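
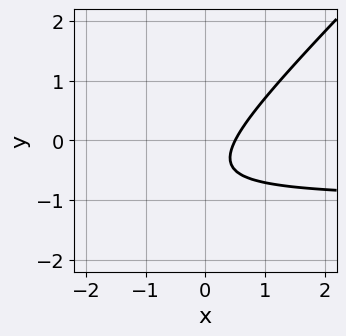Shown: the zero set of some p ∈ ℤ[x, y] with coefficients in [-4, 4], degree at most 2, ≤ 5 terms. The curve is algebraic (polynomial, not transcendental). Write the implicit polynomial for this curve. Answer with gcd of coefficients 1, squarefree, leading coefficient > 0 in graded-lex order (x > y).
(a) Degree: no degree-1 curve has this shape, so deg p = 2.
(b) From the axis intercepts and sections: it misses every integer gridline on the y-axis.
(c) Putting this together gives p.

2*x*y - 2*y^2 + 2*x - 2*y - 1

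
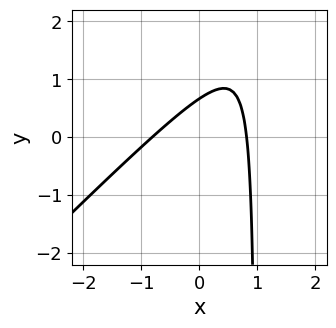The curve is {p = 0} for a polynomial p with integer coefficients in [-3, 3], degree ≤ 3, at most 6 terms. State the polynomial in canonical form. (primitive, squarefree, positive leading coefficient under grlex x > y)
First, degree: no degree-1 curve has this shape, so deg p = 2.
Finally, putting this together gives p.

3*x^2 - 3*x*y + 3*y - 2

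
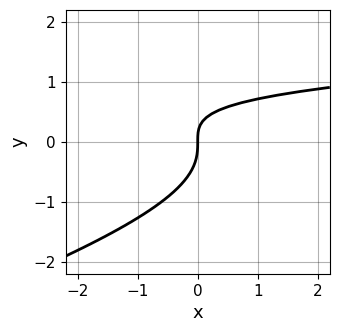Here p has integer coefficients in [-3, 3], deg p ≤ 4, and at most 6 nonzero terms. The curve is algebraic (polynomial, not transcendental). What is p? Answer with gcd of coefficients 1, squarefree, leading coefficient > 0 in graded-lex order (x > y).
x*y^2 - 3*y^3 - 2*x*y + 2*x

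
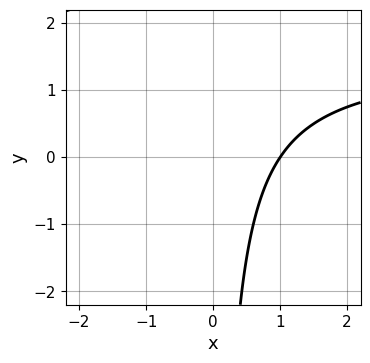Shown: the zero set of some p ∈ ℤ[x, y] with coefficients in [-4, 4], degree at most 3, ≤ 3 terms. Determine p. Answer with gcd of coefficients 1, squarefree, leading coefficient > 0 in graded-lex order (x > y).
The degree is 2 — no degree-1 curve has this shape.
Observable constraints: it crosses the x-axis at the gridline x = 1; the curve avoids every integer y-axis point in the box.
Together with the visible shape, these determine p as stated.

2*x*y - 3*x + 3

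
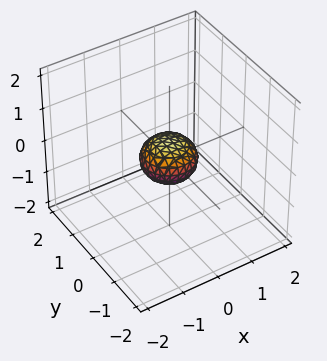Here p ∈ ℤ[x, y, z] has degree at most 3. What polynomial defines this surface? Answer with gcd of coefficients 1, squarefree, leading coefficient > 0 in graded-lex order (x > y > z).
First, the degree is 2 — bounded and convex; a quadric.
Then, symmetries: the z ↦ −z reflection is a symmetry, so z appears only in even powers; the surface is invariant under rotation about z: p = q(x² + y², z).
Next, from the axis intercepts and sections: a circular section at z = 0 has radius between 0 and 1.
Finally, together with the visible shape, these determine p as stated.

2*x^2 + 2*y^2 + 3*z^2 - 1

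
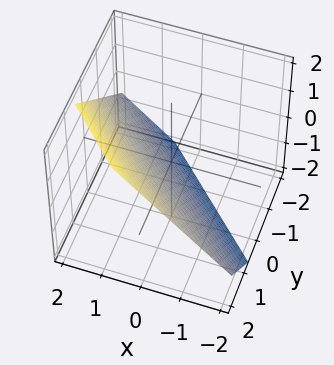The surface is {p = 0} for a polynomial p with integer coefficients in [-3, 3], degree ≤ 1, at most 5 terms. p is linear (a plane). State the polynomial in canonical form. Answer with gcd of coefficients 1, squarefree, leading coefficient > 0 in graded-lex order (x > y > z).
3*x + 3*y - 3*z - 2

1. Degree: the surface is flat (a plane), so deg p = 1.
2. Matching integer coefficients to the picture gives p.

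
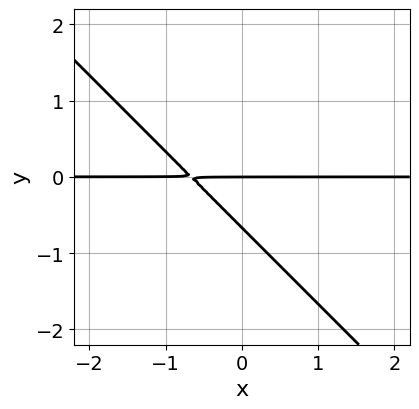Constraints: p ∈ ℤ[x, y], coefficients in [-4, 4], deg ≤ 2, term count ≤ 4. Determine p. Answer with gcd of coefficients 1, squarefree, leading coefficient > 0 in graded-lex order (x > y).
3*x*y + 3*y^2 + 2*y

1. The degree is 2 — a generic line meets the curve in up to 2 points.
2. Against the integer gridlines: one y-axis crossing is at y = 0; the visible x-axis segment lies entirely on the curve.
3. Matching integer coefficients to the picture gives p.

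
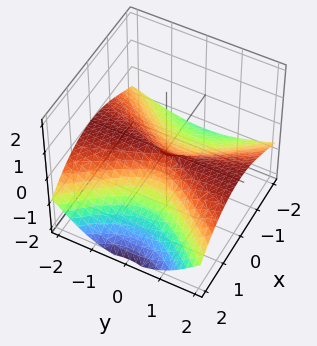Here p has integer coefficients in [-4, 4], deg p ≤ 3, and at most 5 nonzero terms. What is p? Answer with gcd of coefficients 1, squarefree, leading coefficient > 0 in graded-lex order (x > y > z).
2*x*z^2 + 3*y^2*z + 3*z^3 + 3*x^2

(a) The degree is 3 — no degree-2 surface has this shape.
(b) Observable constraints: every point of the y-axis in the box is on the surface; it meets the z-axis at z = 0 (among the integer gridlines); it crosses the x-axis at the gridline x = 0.
(c) Fitting integer coefficients to these (and the overall shape) gives p.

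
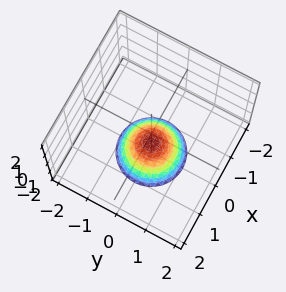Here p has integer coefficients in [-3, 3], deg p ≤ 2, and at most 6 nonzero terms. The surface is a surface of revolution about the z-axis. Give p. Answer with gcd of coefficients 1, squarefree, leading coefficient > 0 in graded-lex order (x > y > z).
x^2 + y^2 + z + 1

1. Degree: a generic line meets the surface in up to 2 points, so deg p = 2.
2. Symmetries: the surface is invariant under rotation about z: p = q(x² + y², z).
3. From the visible intercepts: a circular section at z = -2 has radius exactly 1; it meets the z-axis at z = -1 (among the integer gridlines); it misses every integer gridline on the y-axis.
4. These observations pin down the coefficients.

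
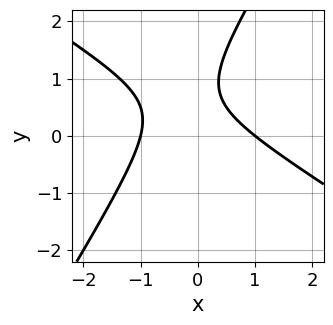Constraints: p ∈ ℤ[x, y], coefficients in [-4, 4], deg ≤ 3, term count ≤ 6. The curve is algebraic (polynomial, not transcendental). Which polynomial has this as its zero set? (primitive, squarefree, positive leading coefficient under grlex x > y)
2*x^2 + 2*x*y - 2*y^2 + 3*y - 2

(a) Degree: no degree-1 curve has this shape, so deg p = 2.
(b) From the axis intercepts and sections: among the integer gridlines, it crosses the x-axis at x ∈ {-1, 1}; the curve avoids every integer y-axis point in the box.
(c) Fitting integer coefficients to these (and the overall shape) gives p.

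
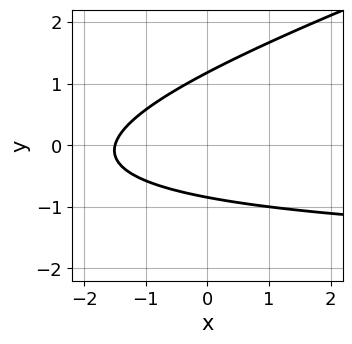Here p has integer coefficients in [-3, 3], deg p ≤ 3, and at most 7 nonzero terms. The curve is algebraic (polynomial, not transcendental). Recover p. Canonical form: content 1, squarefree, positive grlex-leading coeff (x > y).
The degree is 2 — no degree-1 curve has this shape.
Putting this together gives p.

x*y - 3*y^2 + 2*x + y + 3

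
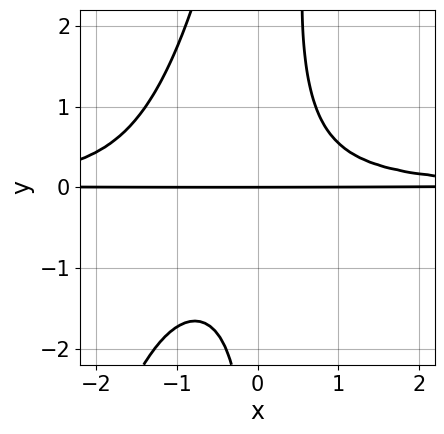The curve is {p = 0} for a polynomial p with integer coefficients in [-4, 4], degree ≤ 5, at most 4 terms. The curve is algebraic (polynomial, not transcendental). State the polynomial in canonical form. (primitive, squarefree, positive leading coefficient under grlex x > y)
The degree is 4 — no degree-3 curve has this shape.
Reading off the gridlines: every point of the x-axis in the box is on the curve; it meets the y-axis at y = 0 (among the integer gridlines).
The integer polynomial consistent with all of this is the stated p.

3*x^2*y^2 - x*y^3 + 3*x*y^2 - 3*y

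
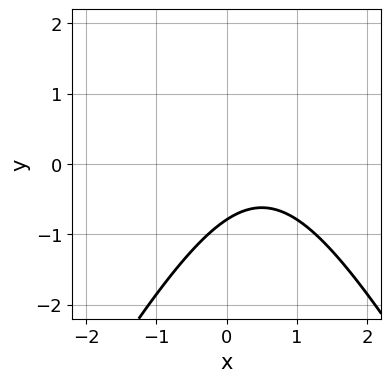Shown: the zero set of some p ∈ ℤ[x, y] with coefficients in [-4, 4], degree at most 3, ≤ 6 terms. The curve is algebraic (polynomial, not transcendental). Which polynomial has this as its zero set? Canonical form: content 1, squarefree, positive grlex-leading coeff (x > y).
3*x^2 - y^2 - 3*x + 3*y + 3

First, the degree is 2 — the shape is more complex than any degree-1 curve.
Next, observable constraints: the curve avoids every integer x-axis point in the box.
Finally, matching integer coefficients to the picture gives p.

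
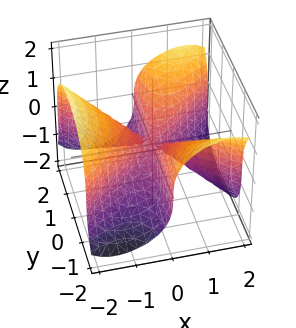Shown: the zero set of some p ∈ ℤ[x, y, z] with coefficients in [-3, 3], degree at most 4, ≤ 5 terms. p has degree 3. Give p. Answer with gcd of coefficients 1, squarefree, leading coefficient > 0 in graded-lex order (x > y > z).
First, deg p = 3. The shape is more complex than any degree-2 surface.
Then, reading off the gridlines: it crosses the z-axis at the gridline z = 0; the visible y-axis segment lies entirely on the surface; it meets the x-axis at x = 0 (among the integer gridlines).
Finally, fitting integer coefficients to these (and the overall shape) gives p.

2*x^3 - 3*x*y^2 + 3*z^3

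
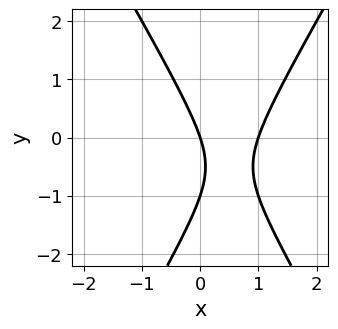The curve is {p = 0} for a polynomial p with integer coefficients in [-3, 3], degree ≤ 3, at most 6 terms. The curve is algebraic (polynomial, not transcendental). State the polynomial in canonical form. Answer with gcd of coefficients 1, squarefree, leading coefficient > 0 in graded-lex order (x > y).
3*x^2 - y^2 - 3*x - y

(a) The degree is 2 — the shape is more complex than any degree-1 curve.
(b) Reading off the gridlines: among the integer gridlines, it crosses the x-axis at x ∈ {0, 1}; the y-axis gridline crossings are at y ∈ {-1, 0}.
(c) Assembling these constraints gives the stated polynomial.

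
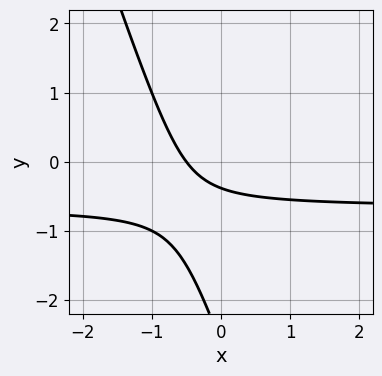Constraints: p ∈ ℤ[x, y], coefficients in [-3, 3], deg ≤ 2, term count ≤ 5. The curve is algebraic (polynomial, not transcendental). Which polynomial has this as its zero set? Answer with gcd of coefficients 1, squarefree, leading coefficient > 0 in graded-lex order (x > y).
(a) Degree: a generic line meets the curve in up to 2 points, so deg p = 2.
(b) Putting this together gives p.

3*x*y + y^2 + 2*x + 3*y + 1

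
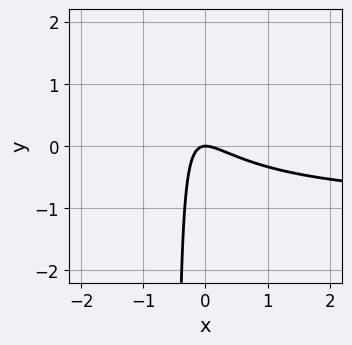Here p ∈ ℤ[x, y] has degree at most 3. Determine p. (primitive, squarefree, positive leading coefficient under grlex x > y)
2*x^2*y + 2*x^2 + 3*x*y + y

The degree is 3 — the shape is more complex than any degree-2 curve.
Reading off the gridlines: one x-axis crossing is at x = 0; it crosses the y-axis at the gridline y = 0.
Solving for integer coefficients yields p as stated.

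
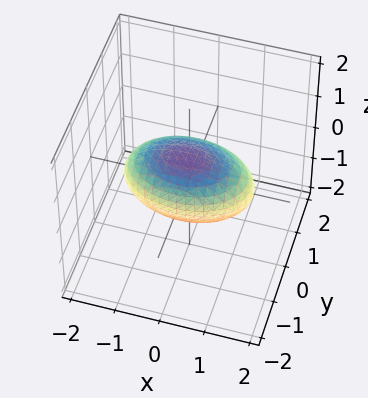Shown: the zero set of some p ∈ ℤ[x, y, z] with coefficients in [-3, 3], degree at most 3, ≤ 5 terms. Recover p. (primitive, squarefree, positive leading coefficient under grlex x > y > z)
x^2 + 2*y^2 + y*z + 2*z^2 - 2

First, deg p = 2. A generic line meets the surface in up to 2 points.
Then, observable constraints: among the integer gridlines, it crosses the z-axis at z ∈ {-1, 1}; the y-axis gridline crossings are at y ∈ {-1, 1}.
Finally, matching integer coefficients to the picture gives p.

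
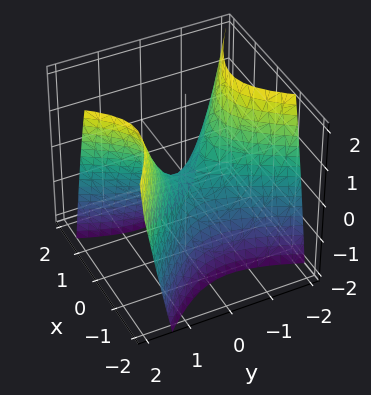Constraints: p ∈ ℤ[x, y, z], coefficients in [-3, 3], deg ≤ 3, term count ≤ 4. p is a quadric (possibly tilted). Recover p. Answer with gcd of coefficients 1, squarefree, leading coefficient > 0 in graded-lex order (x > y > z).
3*x^2 + 2*x*y - 2*y^2 + 2*z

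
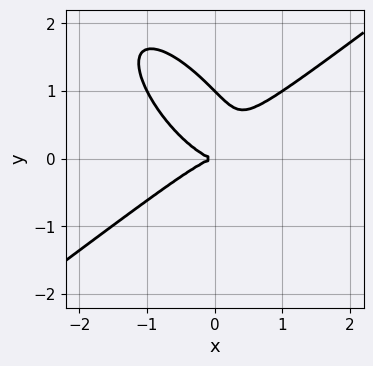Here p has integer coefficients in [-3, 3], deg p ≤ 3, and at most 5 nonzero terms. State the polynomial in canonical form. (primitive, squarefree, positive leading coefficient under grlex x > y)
x^3 - x*y^2 - y^3 + y^2

(a) deg p = 3. The shape is more complex than any degree-2 curve.
(b) Checking where it meets the axes: one x-axis crossing is at x = 0; the y-axis gridline crossings are at y ∈ {0, 1}.
(c) Solving for integer coefficients yields p as stated.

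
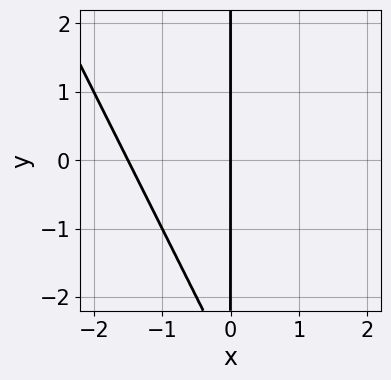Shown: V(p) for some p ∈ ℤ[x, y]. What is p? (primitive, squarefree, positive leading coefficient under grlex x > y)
1. deg p = 2. A generic line meets the curve in up to 2 points.
2. Against the integer gridlines: one x-axis crossing is at x = 0; the visible y-axis segment lies entirely on the curve.
3. The integer polynomial consistent with all of this is the stated p.

2*x^2 + x*y + 3*x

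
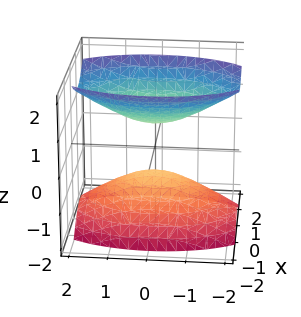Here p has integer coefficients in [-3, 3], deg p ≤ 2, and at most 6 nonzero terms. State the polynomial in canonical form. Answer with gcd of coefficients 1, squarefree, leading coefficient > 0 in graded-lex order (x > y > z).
First, I count 2 distinct pieces. They look like related sheets of one shape, so recover p as a whole.
Then, deg p = 2. Two separate bowl-shaped sheets opening away from each other; a quadric.
Then, symmetries: it's symmetric under x → −x, forcing even powers of x; mirror symmetry y ↦ −y ⇒ only even powers of y; the z ↦ −z reflection is a symmetry, so z appears only in even powers.
Then, from the axis intercepts and sections: the surface avoids every integer x-axis point in the box; no y-intercept at any integer in the box.
Finally, putting this together gives p.

3*x^2 + y^2 - 2*z^2 + 1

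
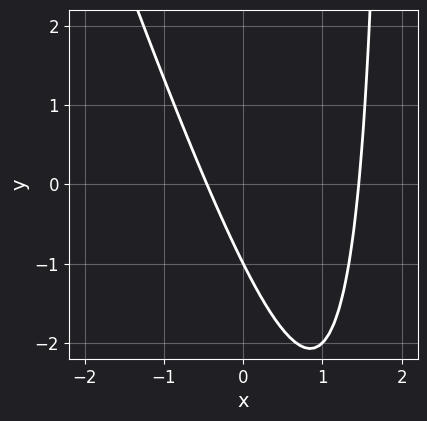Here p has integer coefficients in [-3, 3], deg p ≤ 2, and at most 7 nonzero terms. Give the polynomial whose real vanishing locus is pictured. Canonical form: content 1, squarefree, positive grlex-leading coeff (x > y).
3*x^2 + x*y - 3*x - 2*y - 2

First, degree: a generic line meets the curve in up to 2 points, so deg p = 2.
Then, checking where it meets the axes: it meets the y-axis at y = -1 (among the integer gridlines).
Finally, matching integer coefficients to the picture gives p.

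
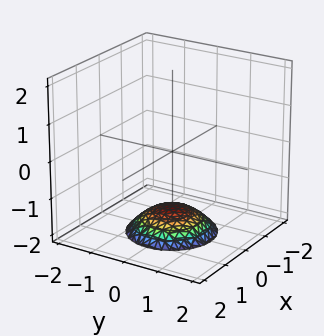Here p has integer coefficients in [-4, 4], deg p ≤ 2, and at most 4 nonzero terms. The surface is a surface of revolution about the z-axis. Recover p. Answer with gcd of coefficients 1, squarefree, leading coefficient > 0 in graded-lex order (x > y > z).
x^2 + y^2 + 2*z + 3

(a) Degree: a generic line meets the surface in up to 2 points, so deg p = 2.
(b) Symmetries: the z-axis is an axis of rotation, so x and y enter only as x² + y².
(c) Checking where it meets the axes: a circular section at z = -2 has radius exactly 1; it misses every integer gridline on the x-axis; the surface avoids every integer y-axis point in the box.
(d) Assembling these constraints gives the stated polynomial.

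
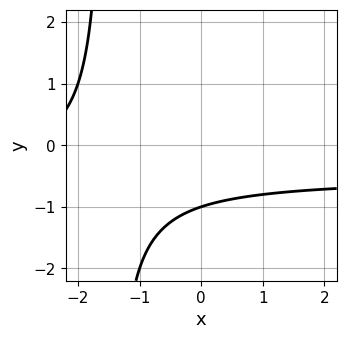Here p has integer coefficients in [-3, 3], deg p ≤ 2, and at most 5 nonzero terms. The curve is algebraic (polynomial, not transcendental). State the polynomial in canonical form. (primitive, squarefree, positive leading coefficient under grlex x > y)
2*x*y + x + 3*y + 3

First, deg p = 2. No degree-1 curve has this shape.
Then, observable constraints: no x-intercept at any integer in the box; it meets the y-axis at y = -1 (among the integer gridlines).
Finally, assembling these constraints gives the stated polynomial.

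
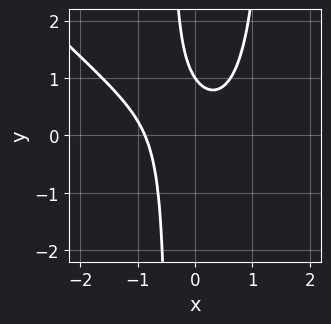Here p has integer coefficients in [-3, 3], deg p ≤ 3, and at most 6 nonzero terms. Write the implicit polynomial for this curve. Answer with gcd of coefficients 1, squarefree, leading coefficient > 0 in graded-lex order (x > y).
(a) The degree is 3 — a generic line meets the curve in up to 3 points.
(b) Reading off the gridlines: it crosses the y-axis at the gridline y = 1.
(c) The integer polynomial consistent with all of this is the stated p.

3*x^3 + 3*x^2*y - 3*x*y - 2*y + 2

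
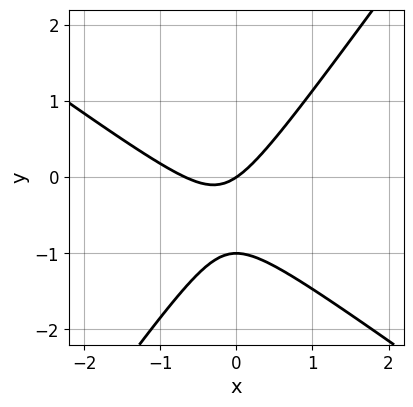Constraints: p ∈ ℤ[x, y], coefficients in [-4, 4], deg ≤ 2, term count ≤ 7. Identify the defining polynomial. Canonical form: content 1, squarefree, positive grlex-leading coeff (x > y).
3*x^2 + 2*x*y - 3*y^2 + 2*x - 3*y

deg p = 2. A generic line meets the curve in up to 2 points.
Against the integer gridlines: it crosses the x-axis at the gridline x = 0; among the integer gridlines, it crosses the y-axis at y ∈ {-1, 0}.
Matching integer coefficients to the picture gives p.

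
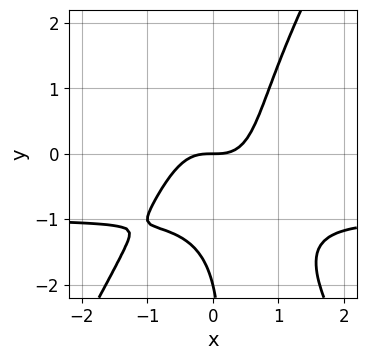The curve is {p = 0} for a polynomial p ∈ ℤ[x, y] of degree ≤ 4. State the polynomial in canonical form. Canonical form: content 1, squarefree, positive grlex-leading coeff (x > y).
3*x^3*y - x*y^3 + 3*x^3 - y^2 - 2*y

1. deg p = 4. The shape is more complex than any degree-3 curve.
2. Reading off the gridlines: it meets the x-axis at x = 0 (among the integer gridlines); the y-axis gridline crossings are at y ∈ {-2, 0}.
3. Fitting integer coefficients to these (and the overall shape) gives p.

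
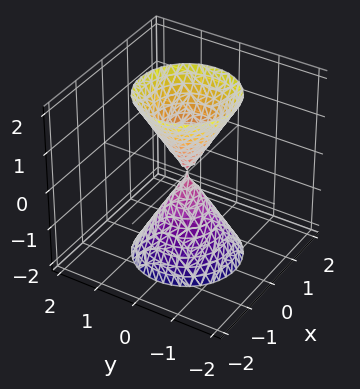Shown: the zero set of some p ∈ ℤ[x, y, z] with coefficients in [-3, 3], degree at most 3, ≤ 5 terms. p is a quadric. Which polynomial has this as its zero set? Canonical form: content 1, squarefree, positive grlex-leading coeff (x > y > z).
3*x^2 + 3*y^2 - z^2

1. I count 2 distinct pieces.
2. The degree is 2 — two nappes meeting at a single point; a quadric.
3. Symmetries: mirror symmetry z ↦ −z ⇒ only even powers of z; the z-axis is an axis of rotation, so x and y enter only as x² + y².
4. Checking where it meets the axes: one y-axis crossing is at y = 0; it crosses the z-axis at the gridline z = 0; a circular section at z = 2 has radius between 1 and 2.
5. These observations pin down the coefficients.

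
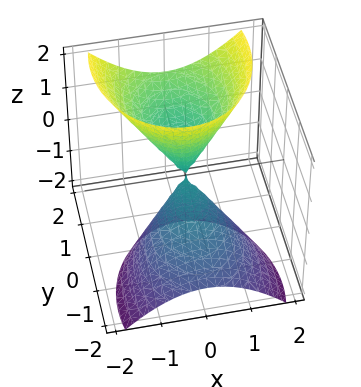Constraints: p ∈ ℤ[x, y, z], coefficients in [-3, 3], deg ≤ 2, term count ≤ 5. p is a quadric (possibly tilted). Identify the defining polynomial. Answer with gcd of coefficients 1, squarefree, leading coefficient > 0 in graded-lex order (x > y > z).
(a) I count 2 distinct pieces. Treating them together as one polynomial.
(b) The degree is 2 — the shape is more complex than any degree-1 surface.
(c) Checking where it meets the axes: it meets the y-axis at y = 0 (among the integer gridlines); it meets the z-axis at z = 0 (among the integer gridlines).
(d) Putting this together gives p.

3*x^2 + 2*y^2 - 3*y*z - z^2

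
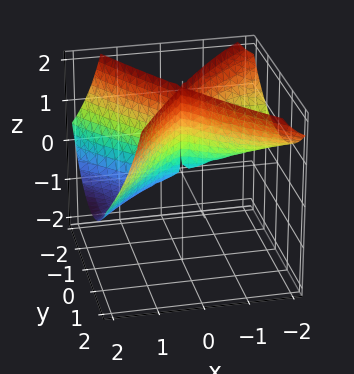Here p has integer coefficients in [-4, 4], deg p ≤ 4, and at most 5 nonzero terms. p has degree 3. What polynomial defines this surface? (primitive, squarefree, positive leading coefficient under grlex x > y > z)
x^3 + 3*x^2*z - 3*y^2

1. The degree is 3 — the shape is more complex than any degree-2 surface.
2. Against the integer gridlines: the visible z-axis segment lies entirely on the surface; it meets the x-axis at x = 0 (among the integer gridlines); it meets the y-axis at y = 0 (among the integer gridlines).
3. Putting this together gives p.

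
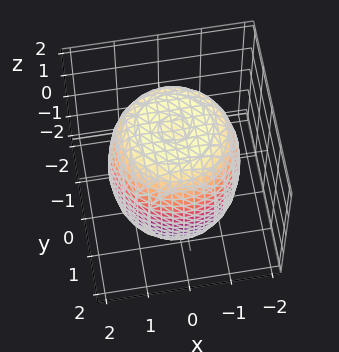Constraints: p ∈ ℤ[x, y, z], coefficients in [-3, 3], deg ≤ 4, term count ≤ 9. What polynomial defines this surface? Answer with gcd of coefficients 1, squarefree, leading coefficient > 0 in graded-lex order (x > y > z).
(a) deg p = 4. A generic line meets the surface in up to 4 points.
(b) Symmetry: every cross-section ⟂ z is a circle, so x, y appear only via x² + y².
(c) Against the integer gridlines: a circular section at z = -1 has radius between 1 and 2.
(d) Assembling these constraints gives the stated polynomial.

x^4 + 2*x^2*y^2 + y^4 - x^2 - y^2 + z^2 - 3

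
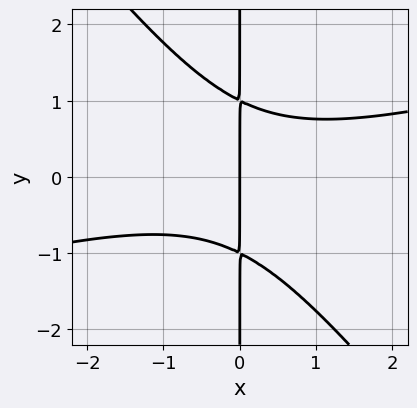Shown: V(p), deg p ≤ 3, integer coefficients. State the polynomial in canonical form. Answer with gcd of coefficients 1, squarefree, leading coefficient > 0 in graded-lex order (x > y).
x^3 - 3*x^2*y - 3*x*y^2 + 3*x

deg p = 3. The shape is more complex than any degree-2 curve.
Against the integer gridlines: every point of the y-axis in the box is on the curve; it meets the x-axis at x = 0 (among the integer gridlines).
Assembling these constraints gives the stated polynomial.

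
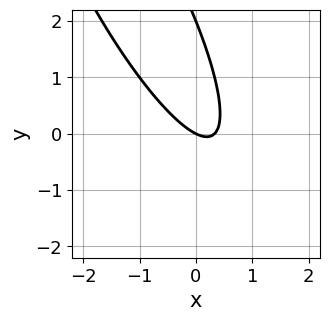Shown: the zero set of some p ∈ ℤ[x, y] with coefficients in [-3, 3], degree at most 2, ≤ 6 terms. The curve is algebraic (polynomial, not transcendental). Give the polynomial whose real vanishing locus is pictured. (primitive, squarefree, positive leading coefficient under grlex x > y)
3*x^2 + 3*x*y + y^2 - x - 2*y

1. Degree: the shape is more complex than any degree-1 curve, so deg p = 2.
2. Reading off the gridlines: it crosses the x-axis at the gridline x = 0; among the integer gridlines, it crosses the y-axis at y ∈ {0, 2}.
3. Fitting integer coefficients to these (and the overall shape) gives p.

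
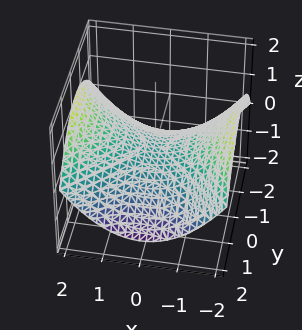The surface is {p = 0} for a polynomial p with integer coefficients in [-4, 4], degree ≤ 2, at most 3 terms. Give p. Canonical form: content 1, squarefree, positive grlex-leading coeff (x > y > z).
deg p = 2. A hyperbolic paraboloid; a quadric.
Symmetries: the y ↦ −y reflection is a symmetry, so y appears only in even powers; the x ↦ −x reflection is a symmetry, so x appears only in even powers.
Observable constraints: it crosses the z-axis at the gridline z = 0; one y-axis crossing is at y = 0; it crosses the x-axis at the gridline x = 0.
These observations pin down the coefficients.

x^2 - y^2 - 3*z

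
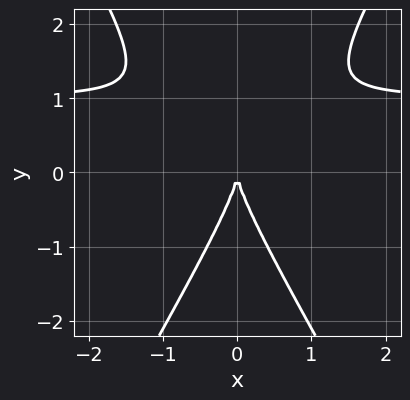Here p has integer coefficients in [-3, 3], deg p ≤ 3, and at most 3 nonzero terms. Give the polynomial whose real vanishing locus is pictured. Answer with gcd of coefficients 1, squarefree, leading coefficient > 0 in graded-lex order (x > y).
(a) The degree is 3 — no degree-2 curve has this shape.
(b) Symmetries: it's symmetric under x → −x, forcing even powers of x.
(c) From the axis intercepts and sections: it crosses the x-axis at the gridline x = 0; it meets the y-axis at y = 0 (among the integer gridlines).
(d) Matching integer coefficients to the picture gives p.

3*x^2*y - y^3 - 3*x^2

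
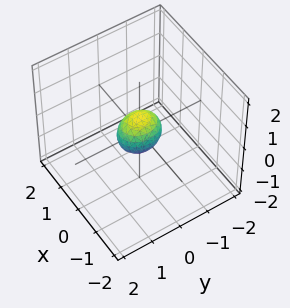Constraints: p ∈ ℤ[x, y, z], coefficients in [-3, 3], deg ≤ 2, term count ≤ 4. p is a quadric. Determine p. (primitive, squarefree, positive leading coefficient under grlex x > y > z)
First, the degree is 2 — a closed, bounded, convex surface; a quadric.
Then, symmetries: the y ↦ −y reflection is a symmetry, so y appears only in even powers; the x ↦ −x reflection is a symmetry, so x appears only in even powers; the z ↦ −z reflection is a symmetry, so z appears only in even powers.
Finally, matching integer coefficients to the picture gives p.

3*x^2 + 2*y^2 + 2*z^2 - 1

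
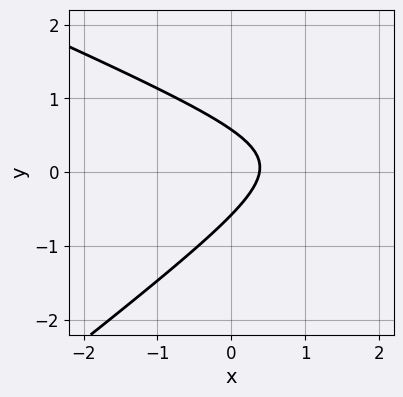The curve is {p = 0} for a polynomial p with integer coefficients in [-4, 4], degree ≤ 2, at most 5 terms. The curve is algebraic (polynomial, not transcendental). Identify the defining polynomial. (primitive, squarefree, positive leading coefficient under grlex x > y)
Degree: no degree-1 curve has this shape, so deg p = 2.
Putting this together gives p.

x^2 + x*y - 3*y^2 - 3*x + 1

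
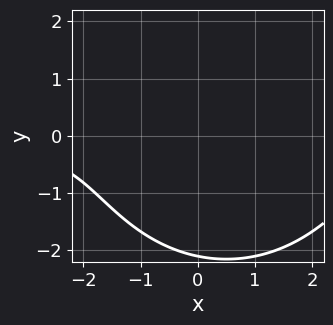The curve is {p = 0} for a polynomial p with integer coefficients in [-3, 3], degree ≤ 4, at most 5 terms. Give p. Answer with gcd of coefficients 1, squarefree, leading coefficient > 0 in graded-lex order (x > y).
First, degree: no degree-2 curve has this shape, so deg p = 3.
Then, checking where it meets the axes: no y-intercept at any integer in the box; it misses every integer gridline on the x-axis.
Finally, matching integer coefficients to the picture gives p.

x^2*y + y^3 - x*y - 3*y + 3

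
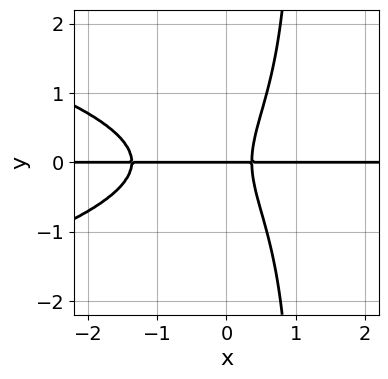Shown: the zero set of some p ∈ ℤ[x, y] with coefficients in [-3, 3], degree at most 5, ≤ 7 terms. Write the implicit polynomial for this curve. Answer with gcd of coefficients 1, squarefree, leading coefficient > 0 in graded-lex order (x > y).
2*x*y^3 + 2*x^2*y - 2*y^3 + 2*x*y - y

1. The degree is 4 — the shape is more complex than any degree-3 curve.
2. Reading off the gridlines: one y-axis crossing is at y = 0; the visible x-axis segment lies entirely on the curve.
3. Solving for integer coefficients yields p as stated.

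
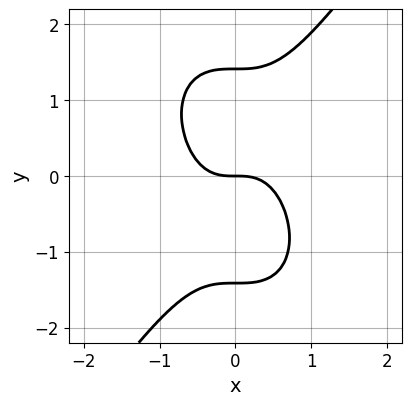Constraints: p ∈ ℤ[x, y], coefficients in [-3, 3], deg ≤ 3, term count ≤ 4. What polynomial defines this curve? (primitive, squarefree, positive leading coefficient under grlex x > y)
(a) deg p = 3.
(b) Reading off the gridlines: it meets the x-axis at x = 0 (among the integer gridlines); one y-axis crossing is at y = 0.
(c) Assembling these constraints gives the stated polynomial.

3*x^3 - y^3 + 2*y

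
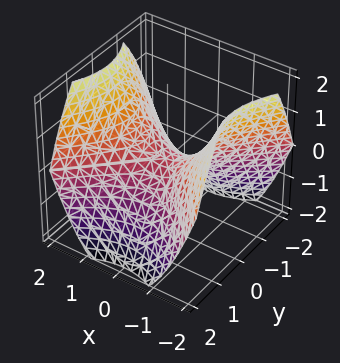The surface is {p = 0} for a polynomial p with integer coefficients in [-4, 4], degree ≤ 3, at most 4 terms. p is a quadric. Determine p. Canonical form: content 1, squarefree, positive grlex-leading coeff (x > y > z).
2*x^2 - 2*y^2 - 3*z

1. Degree: a hyperbolic paraboloid; a quadric, so deg p = 2.
2. Symmetries: the y ↦ −y reflection is a symmetry, so y appears only in even powers; the x ↦ −x reflection is a symmetry, so x appears only in even powers.
3. Against the integer gridlines: it crosses the x-axis at the gridline x = 0; it meets the z-axis at z = 0 (among the integer gridlines); it meets the y-axis at y = 0 (among the integer gridlines).
4. Putting this together gives p.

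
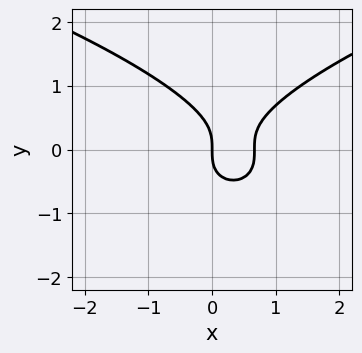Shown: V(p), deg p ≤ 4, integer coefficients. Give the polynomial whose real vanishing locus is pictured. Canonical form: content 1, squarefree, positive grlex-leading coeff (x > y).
3*y^3 - 3*x^2 + 2*x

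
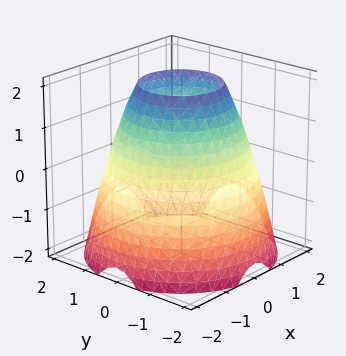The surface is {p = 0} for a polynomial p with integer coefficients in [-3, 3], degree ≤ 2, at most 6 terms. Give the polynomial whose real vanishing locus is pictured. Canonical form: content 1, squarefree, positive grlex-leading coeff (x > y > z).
x^2 + y^2 + z - 3

(a) The degree is 2 — a generic line meets the surface in up to 2 points.
(b) By symmetry, the z-axis is an axis of rotation, so x and y enter only as x² + y².
(c) From the visible intercepts: the surface avoids every integer z-axis point in the box; a circular section at z = 0 has radius between 1 and 2.
(d) Fitting integer coefficients to these (and the overall shape) gives p.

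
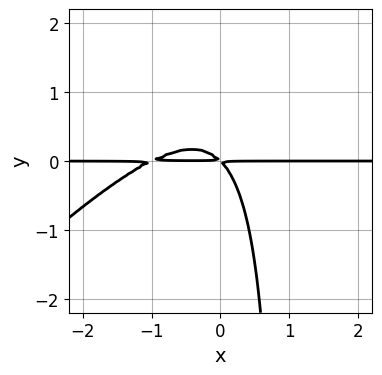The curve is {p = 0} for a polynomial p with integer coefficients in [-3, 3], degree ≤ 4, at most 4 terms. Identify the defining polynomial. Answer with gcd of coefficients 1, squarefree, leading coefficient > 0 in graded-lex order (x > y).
x^2*y - x*y^2 + x*y + y^2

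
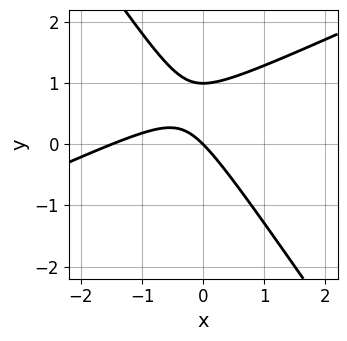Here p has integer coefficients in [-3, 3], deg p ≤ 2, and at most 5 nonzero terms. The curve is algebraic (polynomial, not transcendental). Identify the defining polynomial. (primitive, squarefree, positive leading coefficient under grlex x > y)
(a) deg p = 2. The shape is more complex than any degree-1 curve.
(b) From the axis intercepts and sections: among the integer gridlines, it crosses the y-axis at y ∈ {0, 1}; one x-axis crossing is at x = 0.
(c) Fitting integer coefficients to these (and the overall shape) gives p.

2*x^2 - 3*x*y - 3*y^2 + 3*x + 3*y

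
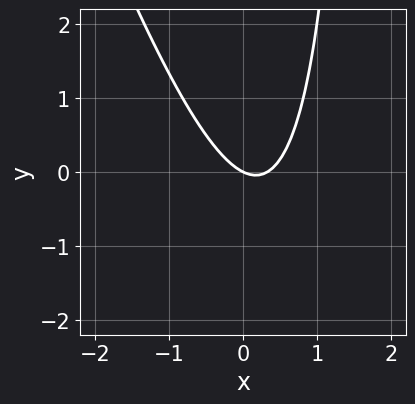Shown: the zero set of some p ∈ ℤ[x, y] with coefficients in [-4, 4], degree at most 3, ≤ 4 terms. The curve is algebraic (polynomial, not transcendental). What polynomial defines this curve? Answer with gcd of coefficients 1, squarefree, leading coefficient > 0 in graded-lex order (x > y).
3*x^2 + x*y - x - 2*y

The degree is 2 — no degree-1 curve has this shape.
Reading off the gridlines: it crosses the x-axis at the gridline x = 0; it crosses the y-axis at the gridline y = 0.
Solving for integer coefficients yields p as stated.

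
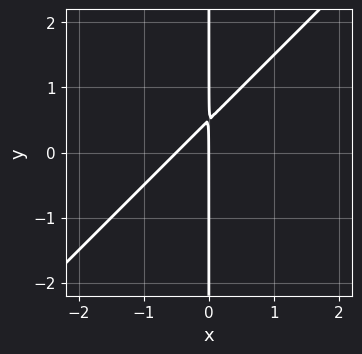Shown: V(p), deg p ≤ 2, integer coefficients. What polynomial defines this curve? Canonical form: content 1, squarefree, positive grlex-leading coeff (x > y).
Degree: the shape is more complex than any degree-1 curve, so deg p = 2.
From the axis intercepts and sections: one x-axis crossing is at x = 0; every point of the y-axis in the box is on the curve.
Putting this together gives p.

2*x^2 - 2*x*y + x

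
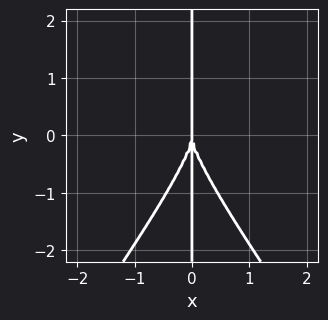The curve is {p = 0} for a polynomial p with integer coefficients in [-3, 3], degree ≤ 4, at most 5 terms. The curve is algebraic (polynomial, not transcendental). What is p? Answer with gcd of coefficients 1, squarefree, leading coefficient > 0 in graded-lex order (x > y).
First, degree: no degree-3 curve has this shape, so deg p = 4.
Then, reading off the gridlines: every point of the y-axis in the box is on the curve; it meets the x-axis at x = 0 (among the integer gridlines).
Finally, together with the visible shape, these determine p as stated.

2*x^3*y - x*y^3 - 3*x^3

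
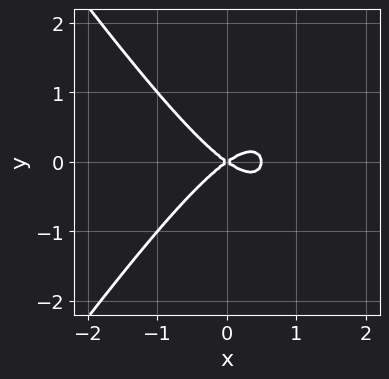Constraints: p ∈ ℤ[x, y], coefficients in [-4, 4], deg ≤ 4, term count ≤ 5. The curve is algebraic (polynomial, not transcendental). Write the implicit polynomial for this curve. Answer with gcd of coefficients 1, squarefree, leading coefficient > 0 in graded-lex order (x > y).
First, degree: a generic line meets the curve in up to 3 points, so deg p = 3.
Next, symmetries: it's symmetric under y → −y, forcing even powers of y.
Next, checking where it meets the axes: it crosses the y-axis at the gridline y = 0; one x-axis crossing is at x = 0.
Finally, assembling these constraints gives the stated polynomial.

2*x^3 - x*y^2 - x^2 + 2*y^2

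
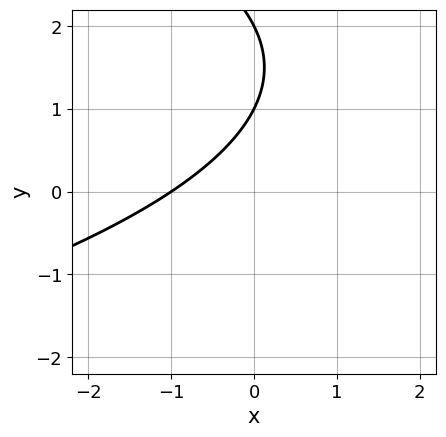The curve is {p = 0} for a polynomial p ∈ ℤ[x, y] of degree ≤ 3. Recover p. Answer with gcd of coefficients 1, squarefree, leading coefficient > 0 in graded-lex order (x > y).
First, deg p = 2. No degree-1 curve has this shape.
Next, from the axis intercepts and sections: among the integer gridlines, it crosses the y-axis at y ∈ {1, 2}; it meets the x-axis at x = -1 (among the integer gridlines).
Finally, together with the visible shape, these determine p as stated.

y^2 + 2*x - 3*y + 2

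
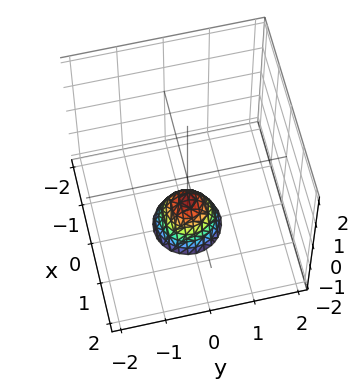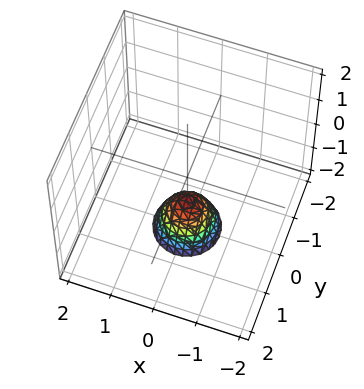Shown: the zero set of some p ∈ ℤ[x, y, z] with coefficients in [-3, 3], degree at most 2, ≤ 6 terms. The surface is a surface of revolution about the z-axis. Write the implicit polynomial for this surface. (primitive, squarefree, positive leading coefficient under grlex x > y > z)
2*x^2 + 2*y^2 + z + 1

First, deg p = 2.
Then, by symmetry, every cross-section ⟂ z is a circle, so x, y appear only via x² + y².
Next, against the integer gridlines: a circular section at z = -2 has radius between 0 and 1; it misses every integer gridline on the y-axis.
Finally, the integer polynomial consistent with all of this is the stated p.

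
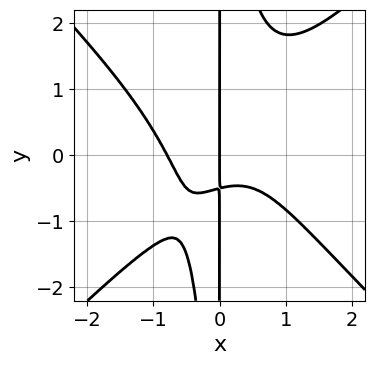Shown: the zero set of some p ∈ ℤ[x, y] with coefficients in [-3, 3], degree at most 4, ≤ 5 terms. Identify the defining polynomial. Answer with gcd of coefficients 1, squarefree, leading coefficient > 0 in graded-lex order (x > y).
2*x^4 - 2*x^2*y^2 + 2*x*y + x

Degree: no degree-3 curve has this shape, so deg p = 4.
From the visible intercepts: it meets the x-axis at x = 0 (among the integer gridlines); the visible y-axis segment lies entirely on the curve.
Matching integer coefficients to the picture gives p.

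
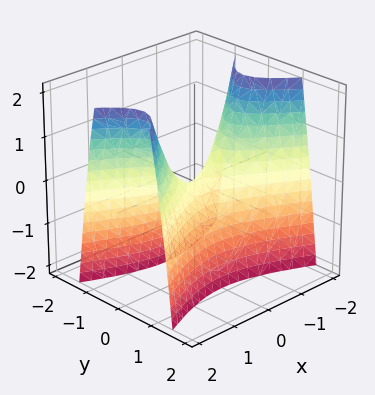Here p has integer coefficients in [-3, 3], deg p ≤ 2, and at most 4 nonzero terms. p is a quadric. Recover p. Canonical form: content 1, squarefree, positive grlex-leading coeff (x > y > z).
x^2 - 3*y^2 - z

(a) Degree: a hyperbolic paraboloid; a quadric, so deg p = 2.
(b) Symmetries: it's symmetric under x → −x, forcing even powers of x; mirror symmetry y ↦ −y ⇒ only even powers of y.
(c) From the visible intercepts: it crosses the z-axis at the gridline z = 0; it crosses the x-axis at the gridline x = 0; it crosses the y-axis at the gridline y = 0.
(d) These observations pin down the coefficients.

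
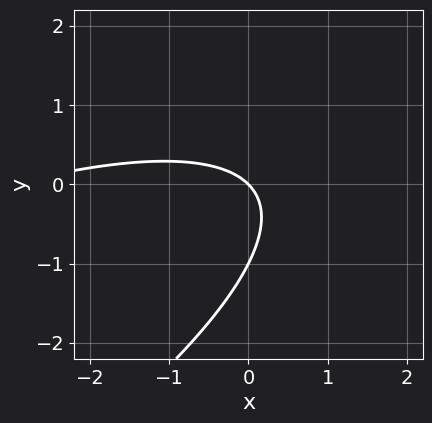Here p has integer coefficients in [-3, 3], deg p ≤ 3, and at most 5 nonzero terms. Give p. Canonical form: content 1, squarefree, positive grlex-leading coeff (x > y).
deg p = 2. A generic line meets the curve in up to 2 points.
Observable constraints: one x-axis crossing is at x = 0; the y-axis gridline crossings are at y ∈ {-1, 0}.
Together with the visible shape, these determine p as stated.

x^2 - 3*x*y + 3*y^2 + 3*x + 3*y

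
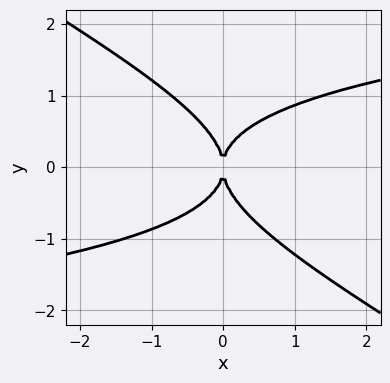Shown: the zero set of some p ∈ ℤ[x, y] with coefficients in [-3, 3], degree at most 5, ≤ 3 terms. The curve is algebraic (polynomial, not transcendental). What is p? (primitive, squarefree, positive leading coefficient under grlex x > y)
2*x*y^3 + 3*y^4 - 3*x^2

Degree: the shape is more complex than any degree-3 curve, so deg p = 4.
Checking where it meets the axes: it crosses the y-axis at the gridline y = 0; it crosses the x-axis at the gridline x = 0.
Matching integer coefficients to the picture gives p.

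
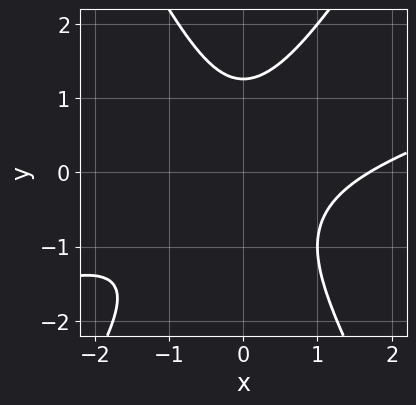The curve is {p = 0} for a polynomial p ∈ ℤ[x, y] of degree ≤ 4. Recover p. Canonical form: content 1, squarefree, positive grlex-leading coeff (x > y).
First, deg p = 3. The shape is more complex than any degree-2 curve.
Finally, the integer polynomial consistent with all of this is the stated p.

x^3 - 3*x^2*y + y^3 - x^2 - 2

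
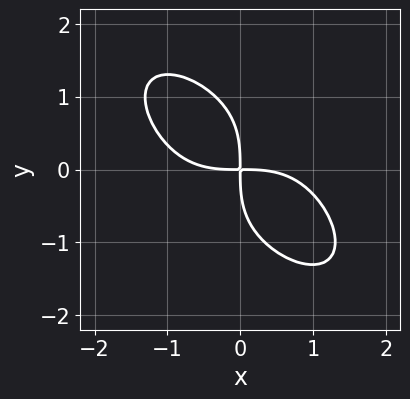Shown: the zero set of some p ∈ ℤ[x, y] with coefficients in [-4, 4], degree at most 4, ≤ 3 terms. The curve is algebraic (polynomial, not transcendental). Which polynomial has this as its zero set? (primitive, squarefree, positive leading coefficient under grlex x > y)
1. deg p = 4. The shape is more complex than any degree-3 curve.
2. Matching integer coefficients to the picture gives p.

x^4 + y^4 + 3*x*y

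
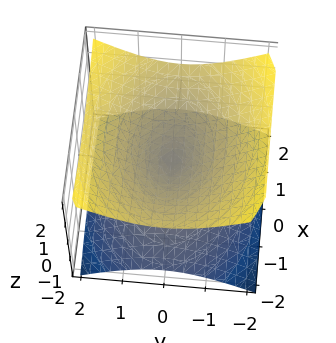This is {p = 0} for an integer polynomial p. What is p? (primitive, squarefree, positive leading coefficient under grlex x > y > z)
x^2 + 2*y^2 - 3*z^2

Degree: two nappes meeting at a single point; a quadric, so deg p = 2.
Symmetries: the x ↦ −x reflection is a symmetry, so x appears only in even powers; the z ↦ −z reflection is a symmetry, so z appears only in even powers; mirror symmetry y ↦ −y ⇒ only even powers of y.
Checking where it meets the axes: one y-axis crossing is at y = 0; one x-axis crossing is at x = 0; it meets the z-axis at z = 0 (among the integer gridlines).
Fitting integer coefficients to these (and the overall shape) gives p.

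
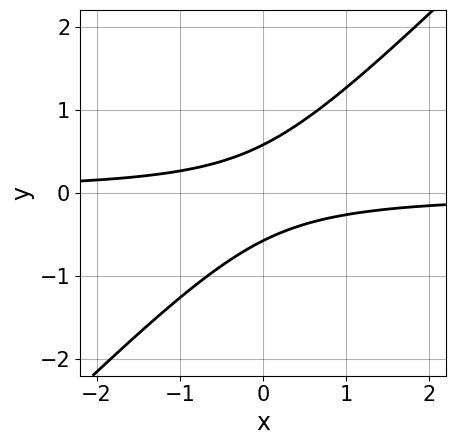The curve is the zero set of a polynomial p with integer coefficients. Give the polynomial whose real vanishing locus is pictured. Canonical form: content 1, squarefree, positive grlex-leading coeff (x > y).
3*x*y - 3*y^2 + 1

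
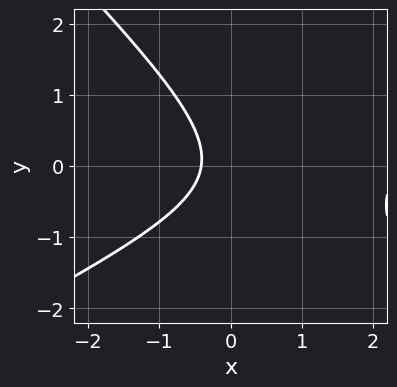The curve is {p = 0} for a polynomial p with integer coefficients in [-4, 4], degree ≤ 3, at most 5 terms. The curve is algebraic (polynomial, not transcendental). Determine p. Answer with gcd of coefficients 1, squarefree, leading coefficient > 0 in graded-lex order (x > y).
Degree: a generic line meets the curve in up to 2 points, so deg p = 2.
Checking where it meets the axes: no y-intercept at any integer in the box.
Solving for integer coefficients yields p as stated.

x^2 - x*y - 2*y^2 - 2*x - 1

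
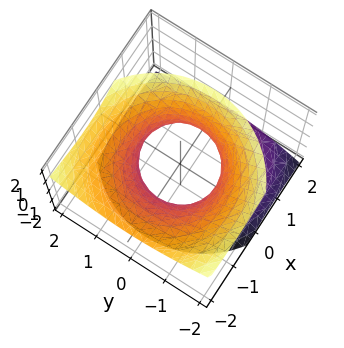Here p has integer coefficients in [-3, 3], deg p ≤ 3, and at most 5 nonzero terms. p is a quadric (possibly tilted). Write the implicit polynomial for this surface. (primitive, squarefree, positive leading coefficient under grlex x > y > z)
x^2 + x*z + y^2 - z^2 - 1

(a) Degree: a generic line meets the surface in up to 2 points, so deg p = 2.
(b) From the visible intercepts: the x-axis gridline crossings are at x ∈ {-1, 1}; among the integer gridlines, it crosses the y-axis at y ∈ {-1, 1}; it misses every integer gridline on the z-axis.
(c) Solving for integer coefficients yields p as stated.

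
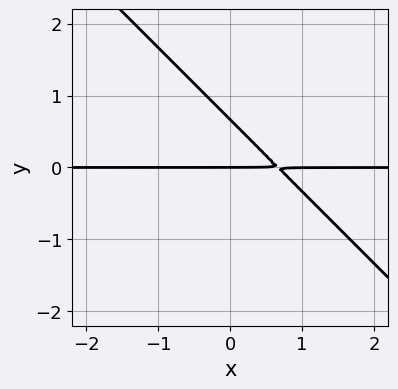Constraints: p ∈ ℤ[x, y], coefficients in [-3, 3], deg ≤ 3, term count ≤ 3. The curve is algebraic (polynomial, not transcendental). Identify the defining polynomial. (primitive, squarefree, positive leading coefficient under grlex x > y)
3*x*y + 3*y^2 - 2*y

(a) The degree is 2 — the shape is more complex than any degree-1 curve.
(b) Observable constraints: the visible x-axis segment lies entirely on the curve; it crosses the y-axis at the gridline y = 0.
(c) Matching integer coefficients to the picture gives p.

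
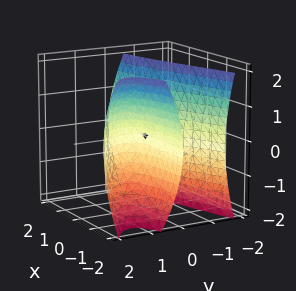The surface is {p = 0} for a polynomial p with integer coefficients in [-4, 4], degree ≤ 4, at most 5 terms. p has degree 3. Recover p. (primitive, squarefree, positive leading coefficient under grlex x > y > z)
Degree: the shape is more complex than any degree-2 surface, so deg p = 3.
Checking where it meets the axes: it crosses the z-axis at the gridline z = 0; every point of the x-axis in the box is on the surface; the y-axis gridline crossings are at y ∈ {0, 1}.
Matching integer coefficients to the picture gives p.

2*y^3 + 3*x*y - 2*y^2 + z^2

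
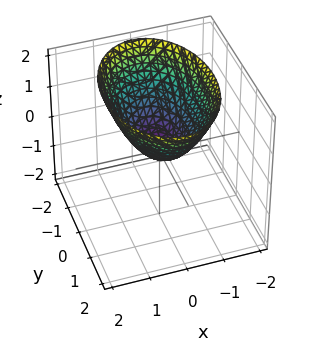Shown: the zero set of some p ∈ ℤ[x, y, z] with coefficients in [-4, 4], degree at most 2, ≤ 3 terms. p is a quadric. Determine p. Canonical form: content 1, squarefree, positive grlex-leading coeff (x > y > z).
1. The degree is 2 — a paraboloid; a quadric.
2. Symmetries: mirror symmetry y ↦ −y ⇒ only even powers of y; it's symmetric under x → −x, forcing even powers of x.
3. From the axis intercepts and sections: it meets the z-axis at z = 0 (among the integer gridlines); one x-axis crossing is at x = 0.
4. Matching integer coefficients to the picture gives p.

2*x^2 + y^2 - 2*z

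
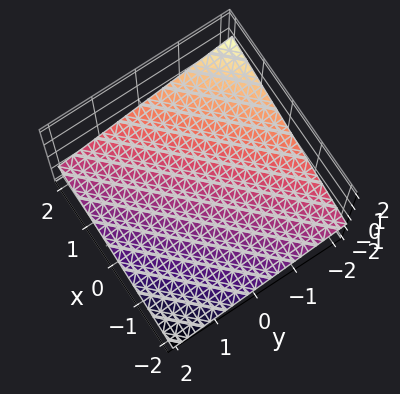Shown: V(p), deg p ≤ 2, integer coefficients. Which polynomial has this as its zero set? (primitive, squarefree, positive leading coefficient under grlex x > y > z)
x - y - 3*z - 2

First, degree: the surface is flat (a plane), so deg p = 1.
Then, checking where it meets the axes: it meets the x-axis at x = 2 (among the integer gridlines); it meets the y-axis at y = -2 (among the integer gridlines).
Finally, solving for integer coefficients yields p as stated.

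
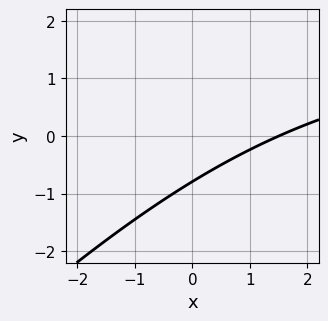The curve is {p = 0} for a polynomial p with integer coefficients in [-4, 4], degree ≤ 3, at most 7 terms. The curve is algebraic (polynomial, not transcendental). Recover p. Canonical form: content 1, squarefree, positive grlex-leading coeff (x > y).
(a) deg p = 2.
(b) Solving for integer coefficients yields p as stated.

x*y - y^2 - 2*x + 3*y + 3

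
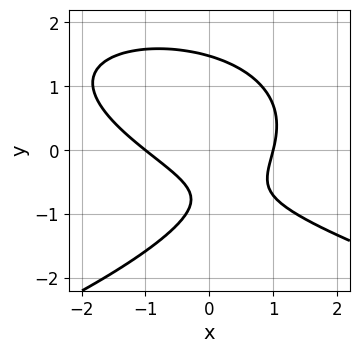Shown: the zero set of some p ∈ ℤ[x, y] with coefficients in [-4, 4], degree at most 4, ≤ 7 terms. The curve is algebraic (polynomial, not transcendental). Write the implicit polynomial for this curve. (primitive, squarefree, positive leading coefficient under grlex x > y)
First, degree: no degree-2 curve has this shape, so deg p = 3.
Then, from the visible intercepts: among the integer gridlines, it crosses the x-axis at x ∈ {-1, 1}.
Finally, matching integer coefficients to the picture gives p.

2*y^3 + 2*x^2 + 2*x*y - 3*y - 2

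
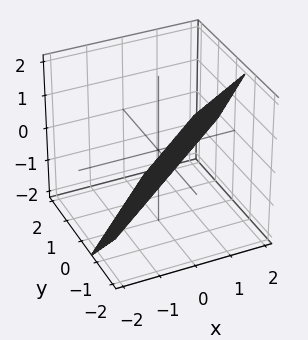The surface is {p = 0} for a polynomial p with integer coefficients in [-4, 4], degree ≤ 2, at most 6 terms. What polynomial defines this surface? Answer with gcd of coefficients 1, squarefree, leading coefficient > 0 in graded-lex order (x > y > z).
(a) deg p = 1. The surface is flat (a plane).
(b) The integer polynomial consistent with all of this is the stated p.

3*x - 3*y - 3*z - 2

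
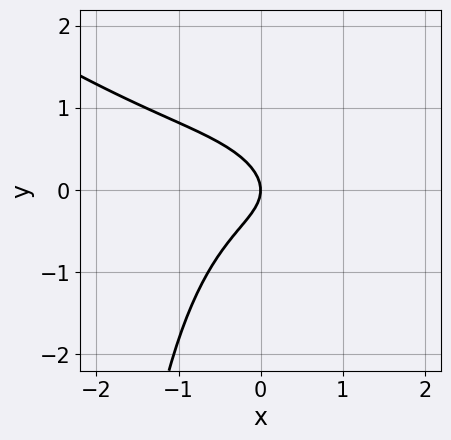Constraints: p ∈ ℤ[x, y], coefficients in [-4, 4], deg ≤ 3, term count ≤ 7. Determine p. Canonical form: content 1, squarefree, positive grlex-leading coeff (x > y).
x^3 + 2*x^2*y + x*y^2 + 3*y^2 + 2*x

The degree is 3 — a generic line meets the curve in up to 3 points.
Against the integer gridlines: one x-axis crossing is at x = 0; it crosses the y-axis at the gridline y = 0.
The integer polynomial consistent with all of this is the stated p.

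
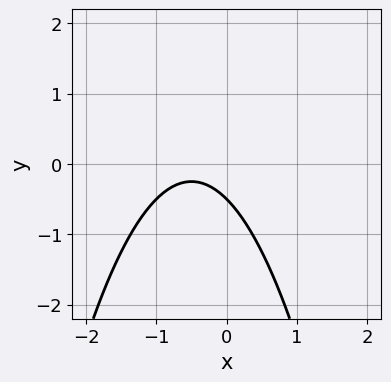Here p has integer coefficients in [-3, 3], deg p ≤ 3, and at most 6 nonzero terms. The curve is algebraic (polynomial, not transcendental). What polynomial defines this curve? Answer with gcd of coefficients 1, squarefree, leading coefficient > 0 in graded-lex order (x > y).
2*x^2 + 2*x + 2*y + 1

The degree is 2 — a generic line meets the curve in up to 2 points.
Observable constraints: it misses every integer gridline on the x-axis.
Matching integer coefficients to the picture gives p.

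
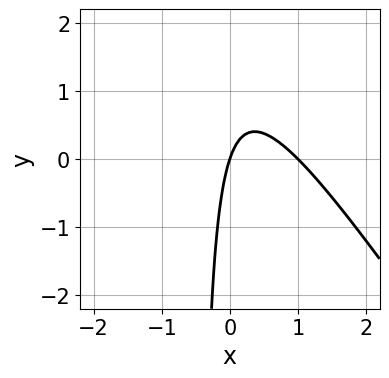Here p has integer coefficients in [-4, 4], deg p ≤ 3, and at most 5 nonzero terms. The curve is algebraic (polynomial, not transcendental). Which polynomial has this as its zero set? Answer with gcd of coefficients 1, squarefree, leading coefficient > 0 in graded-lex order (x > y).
1. deg p = 2. No degree-1 curve has this shape.
2. Checking where it meets the axes: the x-axis gridline crossings are at x ∈ {0, 1}; it crosses the y-axis at the gridline y = 0.
3. These observations pin down the coefficients.

3*x^2 + 2*x*y - 3*x + y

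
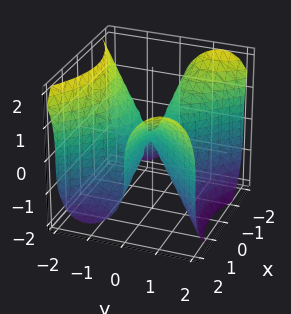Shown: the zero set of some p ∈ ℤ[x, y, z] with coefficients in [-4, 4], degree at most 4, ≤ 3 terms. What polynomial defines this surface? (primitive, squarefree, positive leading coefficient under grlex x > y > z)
deg p = 3. The shape is more complex than any degree-2 surface.
Checking where it meets the axes: it crosses the z-axis at the gridline z = 0; one y-axis crossing is at y = 0; every point of the x-axis in the box is on the surface.
The integer polynomial consistent with all of this is the stated p.

2*x^2*y - 2*y^3 - z^3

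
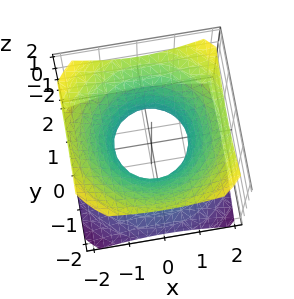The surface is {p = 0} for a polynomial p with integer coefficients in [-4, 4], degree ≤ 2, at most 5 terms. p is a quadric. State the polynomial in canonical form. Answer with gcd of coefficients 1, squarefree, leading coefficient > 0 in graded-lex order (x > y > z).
(a) Degree: an hourglass — one-sheet hyperboloid; a quadric, so deg p = 2.
(b) Symmetries: it's symmetric under z → −z, forcing even powers of z; rotational symmetry about the z-axis ⇒ p depends on x, y only through x² + y².
(c) Observable constraints: a circular section at z = 1 has radius between 1 and 2; it misses every integer gridline on the z-axis.
(d) Solving for integer coefficients yields p as stated.

2*x^2 + 2*y^2 - 3*z^2 - 2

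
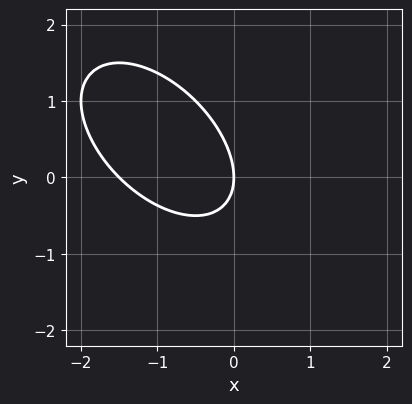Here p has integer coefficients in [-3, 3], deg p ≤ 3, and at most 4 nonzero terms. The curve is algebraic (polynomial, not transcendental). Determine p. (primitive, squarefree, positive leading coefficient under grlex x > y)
2*x^2 + 2*x*y + 2*y^2 + 3*x

The degree is 2 — a generic line meets the curve in up to 2 points.
Checking where it meets the axes: one x-axis crossing is at x = 0; one y-axis crossing is at y = 0.
Solving for integer coefficients yields p as stated.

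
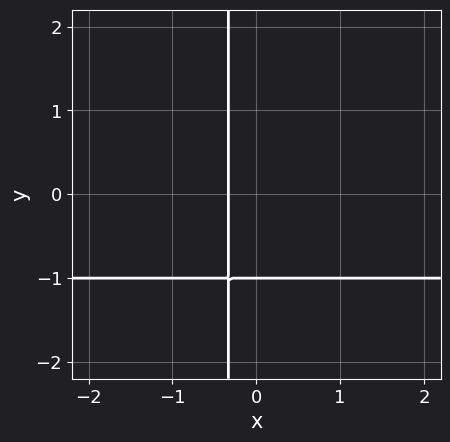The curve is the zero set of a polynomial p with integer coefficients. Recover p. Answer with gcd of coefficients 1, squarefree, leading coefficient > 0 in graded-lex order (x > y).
3*x*y + 3*x + y + 1

(a) deg p = 2. A generic line meets the curve in up to 2 points.
(b) From the axis intercepts and sections: one y-axis crossing is at y = -1.
(c) Together with the visible shape, these determine p as stated.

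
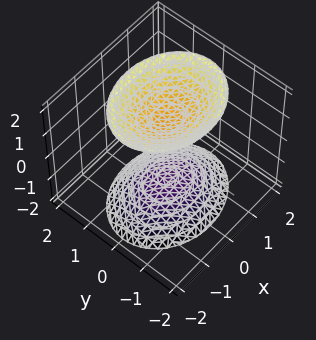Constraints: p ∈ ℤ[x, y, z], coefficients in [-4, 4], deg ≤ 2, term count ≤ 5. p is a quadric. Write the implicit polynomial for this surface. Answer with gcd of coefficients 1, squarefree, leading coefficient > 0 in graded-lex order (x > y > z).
1. There are 2 components. Treating them together as one polynomial.
2. Degree: two separate bowl-shaped sheets opening away from each other; a quadric, so deg p = 2.
3. Symmetries: the y ↦ −y reflection is a symmetry, so y appears only in even powers; mirror symmetry x ↦ −x ⇒ only even powers of x; it's symmetric under z → −z, forcing even powers of z.
4. From the visible intercepts: the surface avoids every integer x-axis point in the box; it misses every integer gridline on the y-axis.
5. Putting this together gives p.

2*x^2 + 3*y^2 - 2*z^2 + 3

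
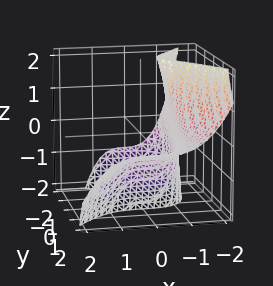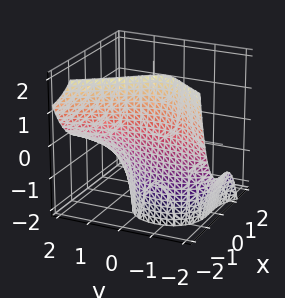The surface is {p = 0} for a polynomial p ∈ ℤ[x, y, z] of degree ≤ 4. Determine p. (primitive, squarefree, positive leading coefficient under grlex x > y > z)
1. Degree: a generic line meets the surface in up to 3 points, so deg p = 3.
2. From the visible intercepts: the surface avoids every integer y-axis point in the box; it misses every integer gridline on the z-axis.
3. Matching integer coefficients to the picture gives p.

2*x^3 + 2*y^2*z + 3*y*z + 3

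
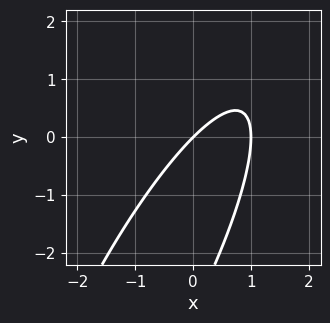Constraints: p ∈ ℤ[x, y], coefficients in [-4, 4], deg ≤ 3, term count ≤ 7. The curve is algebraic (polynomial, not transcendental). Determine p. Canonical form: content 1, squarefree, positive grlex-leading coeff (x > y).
3*x^2 - 3*x*y + y^2 - 3*x + 3*y

First, degree: no degree-1 curve has this shape, so deg p = 2.
Next, reading off the gridlines: one y-axis crossing is at y = 0; the x-axis gridline crossings are at x ∈ {0, 1}.
Finally, solving for integer coefficients yields p as stated.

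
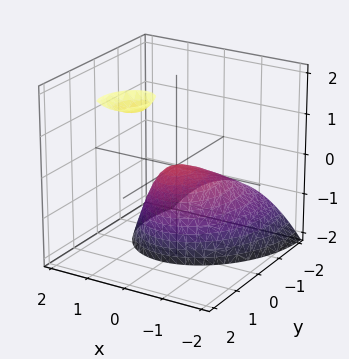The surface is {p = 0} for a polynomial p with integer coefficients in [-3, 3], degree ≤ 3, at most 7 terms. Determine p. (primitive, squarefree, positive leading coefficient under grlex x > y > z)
1. There are 2 components.
2. Degree: no degree-1 surface has this shape, so deg p = 2.
3. Reading off the gridlines: it crosses the x-axis at the gridline x = 0; it crosses the z-axis at the gridline z = 0; one y-axis crossing is at y = 0.
4. These observations pin down the coefficients.

3*x^2 - x*y + 2*y^2 - 3*y*z + 2*z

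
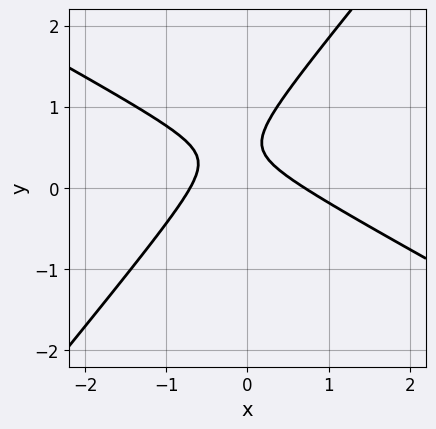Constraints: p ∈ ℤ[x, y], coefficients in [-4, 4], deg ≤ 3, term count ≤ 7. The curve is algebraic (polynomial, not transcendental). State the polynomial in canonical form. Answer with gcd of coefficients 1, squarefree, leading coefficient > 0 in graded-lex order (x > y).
2*x^2 + 2*x*y - 3*y^2 + 3*y - 1

1. deg p = 2.
2. Reading off the gridlines: it misses every integer gridline on the y-axis.
3. Assembling these constraints gives the stated polynomial.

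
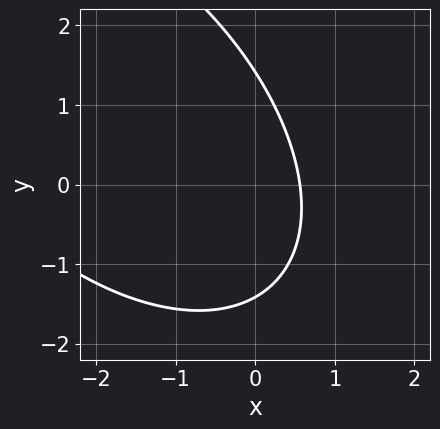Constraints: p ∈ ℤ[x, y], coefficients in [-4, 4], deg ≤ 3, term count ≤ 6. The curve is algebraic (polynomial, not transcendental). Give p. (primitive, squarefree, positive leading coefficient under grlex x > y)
(a) deg p = 2.
(b) The integer polynomial consistent with all of this is the stated p.

x^2 + x*y + y^2 + 3*x - 2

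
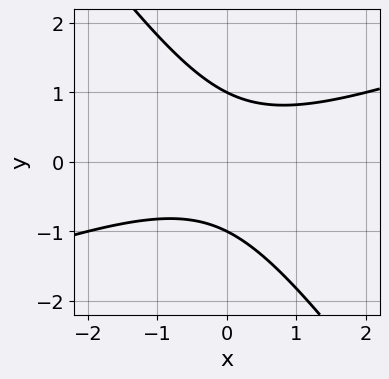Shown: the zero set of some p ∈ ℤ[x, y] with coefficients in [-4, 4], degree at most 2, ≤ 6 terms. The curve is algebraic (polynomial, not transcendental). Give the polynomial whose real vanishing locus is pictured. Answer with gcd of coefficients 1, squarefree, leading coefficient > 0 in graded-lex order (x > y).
First, deg p = 2. No degree-1 curve has this shape.
Next, from the axis intercepts and sections: the y-axis gridline crossings are at y ∈ {-1, 1}; no x-intercept at any integer in the box.
Finally, putting this together gives p.

x^2 - 2*x*y - 2*y^2 + 2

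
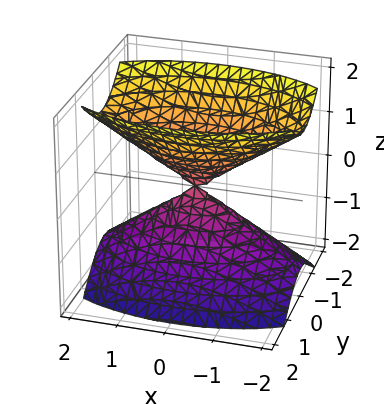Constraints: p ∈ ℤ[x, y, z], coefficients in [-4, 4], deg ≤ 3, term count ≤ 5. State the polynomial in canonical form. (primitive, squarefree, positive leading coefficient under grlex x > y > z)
x^2 + 3*y^2 - 2*z^2

(a) There are 2 components. They look like related sheets of one shape, so recover p as a whole.
(b) Degree: a double cone through the origin; a quadric, so deg p = 2.
(c) Symmetries: the x ↦ −x reflection is a symmetry, so x appears only in even powers; it's symmetric under z → −z, forcing even powers of z; it's symmetric under y → −y, forcing even powers of y.
(d) Observable constraints: it crosses the z-axis at the gridline z = 0; it crosses the y-axis at the gridline y = 0.
(e) Fitting integer coefficients to these (and the overall shape) gives p.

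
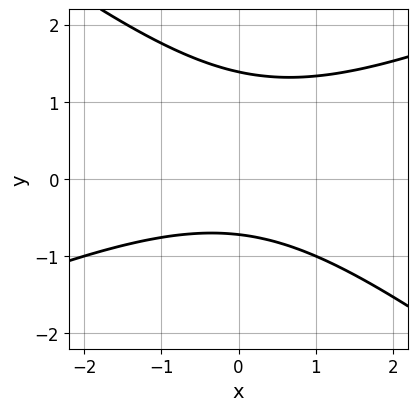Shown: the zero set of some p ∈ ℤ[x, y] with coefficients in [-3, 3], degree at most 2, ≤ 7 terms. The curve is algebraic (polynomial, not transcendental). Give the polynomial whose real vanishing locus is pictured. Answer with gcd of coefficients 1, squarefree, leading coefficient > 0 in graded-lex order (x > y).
First, deg p = 2. The shape is more complex than any degree-1 curve.
Next, against the integer gridlines: it misses every integer gridline on the x-axis.
Finally, assembling these constraints gives the stated polynomial.

x^2 - x*y - 3*y^2 + 2*y + 3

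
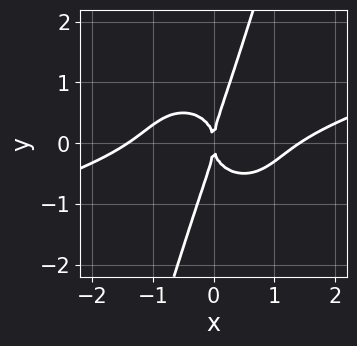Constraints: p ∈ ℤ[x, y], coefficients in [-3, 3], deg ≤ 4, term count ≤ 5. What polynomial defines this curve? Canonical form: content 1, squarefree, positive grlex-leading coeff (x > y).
1. The degree is 4 — a generic line meets the curve in up to 4 points.
2. Observable constraints: it meets the y-axis at y = 0 (among the integer gridlines); it crosses the x-axis at the gridline x = 0.
3. Assembling these constraints gives the stated polynomial.

x^4 - 3*x^3*y - 3*x*y^3 + y^4 - 2*x^2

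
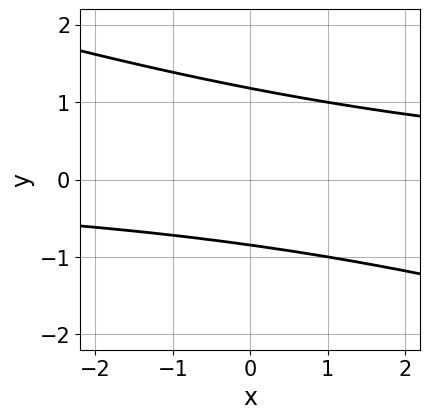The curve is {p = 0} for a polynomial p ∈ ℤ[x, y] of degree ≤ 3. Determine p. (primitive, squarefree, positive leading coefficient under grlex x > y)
x*y + 3*y^2 - y - 3

First, the degree is 2 — a generic line meets the curve in up to 2 points.
Then, against the integer gridlines: no x-intercept at any integer in the box.
Finally, fitting integer coefficients to these (and the overall shape) gives p.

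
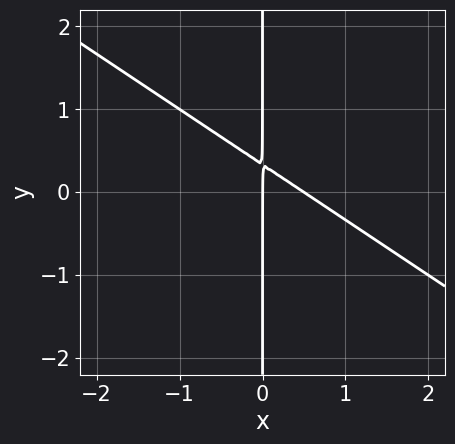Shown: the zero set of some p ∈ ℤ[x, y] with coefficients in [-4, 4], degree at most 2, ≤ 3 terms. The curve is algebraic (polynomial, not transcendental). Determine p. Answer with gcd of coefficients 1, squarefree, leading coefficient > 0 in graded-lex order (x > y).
First, degree: the shape is more complex than any degree-1 curve, so deg p = 2.
Next, against the integer gridlines: every point of the y-axis in the box is on the curve; it meets the x-axis at x = 0 (among the integer gridlines).
Finally, together with the visible shape, these determine p as stated.

2*x^2 + 3*x*y - x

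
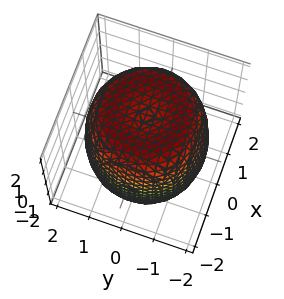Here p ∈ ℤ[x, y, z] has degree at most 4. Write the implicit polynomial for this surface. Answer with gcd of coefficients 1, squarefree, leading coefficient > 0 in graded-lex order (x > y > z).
(a) deg p = 4. No degree-3 surface has this shape.
(b) By symmetry, every cross-section ⟂ z is a circle, so x, y appear only via x² + y².
(c) Against the integer gridlines: a circular section at z = 2 has radius exactly 1.
(d) Putting this together gives p.

x^4 + 2*x^2*y^2 + y^4 - 2*x^2 - 2*y^2 + z^2 - 3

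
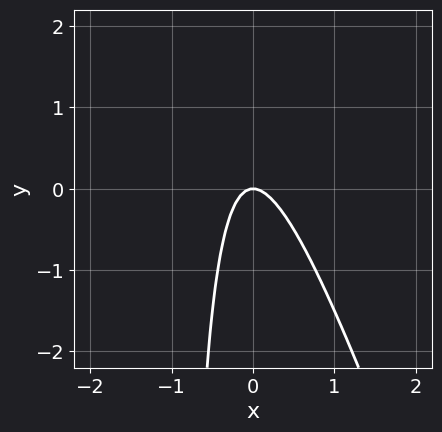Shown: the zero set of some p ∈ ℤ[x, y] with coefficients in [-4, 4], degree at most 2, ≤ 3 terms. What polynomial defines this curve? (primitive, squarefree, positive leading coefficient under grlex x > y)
3*x^2 + x*y + y

The degree is 2 — the shape is more complex than any degree-1 curve.
From the axis intercepts and sections: it crosses the x-axis at the gridline x = 0; it meets the y-axis at y = 0 (among the integer gridlines).
These observations pin down the coefficients.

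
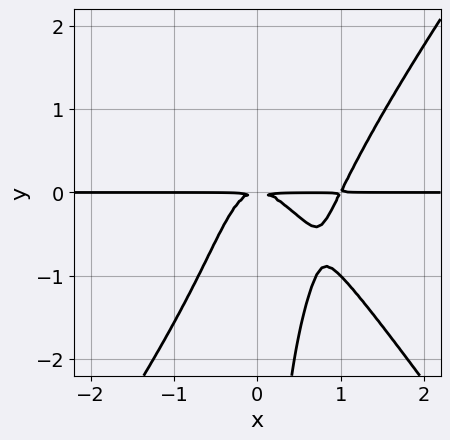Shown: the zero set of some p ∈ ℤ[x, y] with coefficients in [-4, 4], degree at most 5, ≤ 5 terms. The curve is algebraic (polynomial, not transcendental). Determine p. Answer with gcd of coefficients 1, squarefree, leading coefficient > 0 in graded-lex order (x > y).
2*x^3*y - x*y^3 - 2*x^2*y - y^2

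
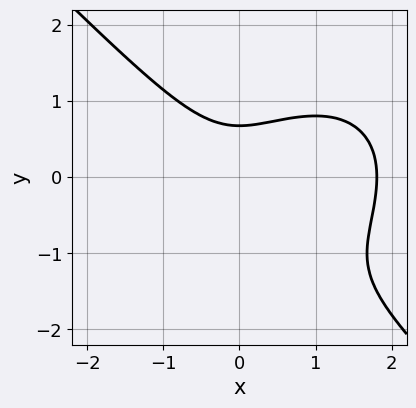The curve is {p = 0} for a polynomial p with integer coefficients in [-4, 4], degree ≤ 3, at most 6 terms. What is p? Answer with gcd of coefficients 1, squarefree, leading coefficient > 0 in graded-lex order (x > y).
1. deg p = 3. The shape is more complex than any degree-2 curve.
2. Matching integer coefficients to the picture gives p.

2*x^3 + 2*y^3 - 3*x^2 + 3*y^2 - 2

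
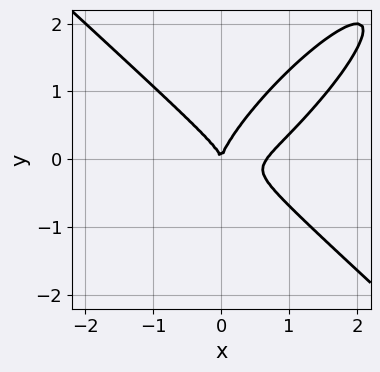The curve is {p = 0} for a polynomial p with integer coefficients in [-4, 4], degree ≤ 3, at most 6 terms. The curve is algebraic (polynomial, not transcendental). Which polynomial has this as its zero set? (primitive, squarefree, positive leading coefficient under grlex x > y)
3*x^3 - 2*x^2*y - 3*x*y^2 + 3*y^3 - 2*x^2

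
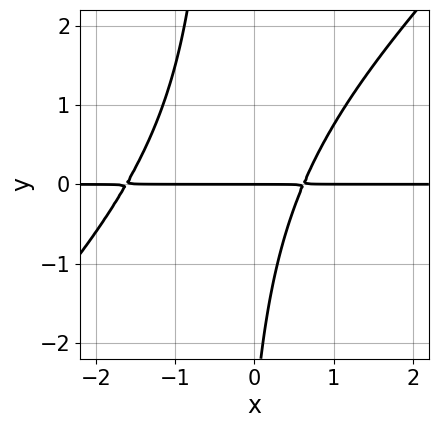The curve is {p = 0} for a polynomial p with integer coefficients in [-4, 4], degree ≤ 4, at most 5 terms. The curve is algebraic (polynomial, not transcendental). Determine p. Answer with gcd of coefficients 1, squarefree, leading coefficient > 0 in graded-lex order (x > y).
1. Degree: a generic line meets the curve in up to 3 points, so deg p = 3.
2. From the visible intercepts: it meets the y-axis at y = 0 (among the integer gridlines); every point of the x-axis in the box is on the curve.
3. These observations pin down the coefficients.

3*x^2*y - 3*x*y^2 + 3*x*y - y^2 - 3*y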